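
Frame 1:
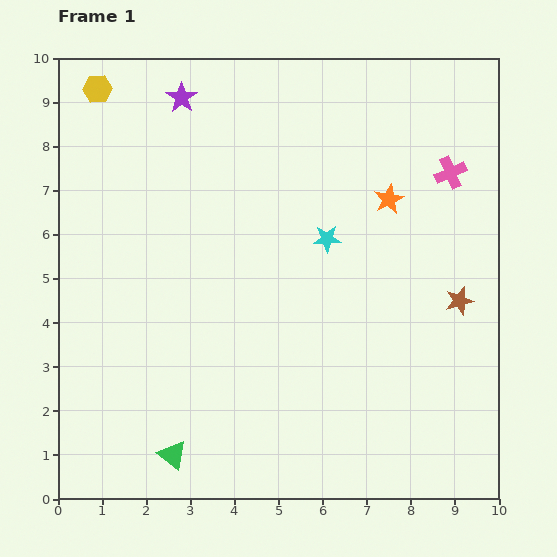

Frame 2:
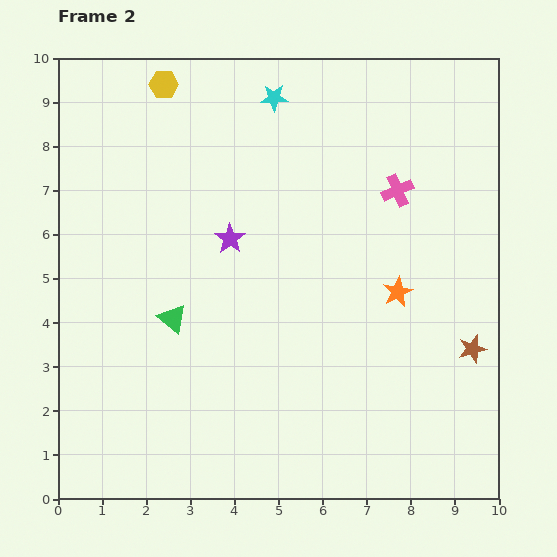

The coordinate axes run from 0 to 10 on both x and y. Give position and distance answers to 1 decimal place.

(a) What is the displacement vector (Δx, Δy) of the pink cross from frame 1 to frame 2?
(-1.2, -0.4)

The pink cross was at (8.9, 7.4) in frame 1 and (7.7, 7.0) in frame 2.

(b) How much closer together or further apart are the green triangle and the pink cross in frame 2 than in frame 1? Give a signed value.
-3.1

Distance in frame 1: 9.0. Distance in frame 2: 5.9.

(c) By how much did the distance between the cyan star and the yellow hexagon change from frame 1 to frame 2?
-3.7

Distance in frame 1: 6.2. Distance in frame 2: 2.5.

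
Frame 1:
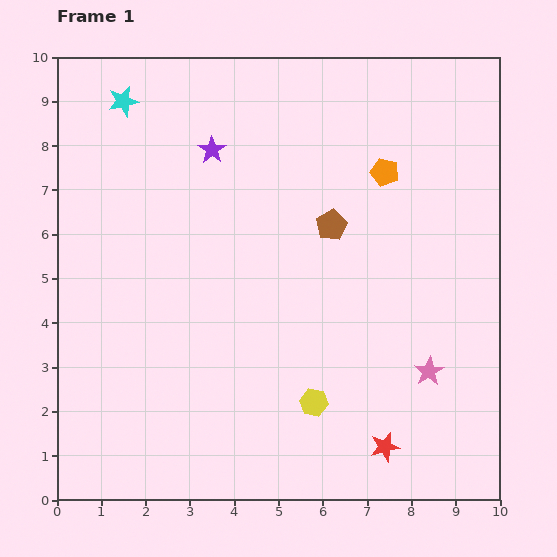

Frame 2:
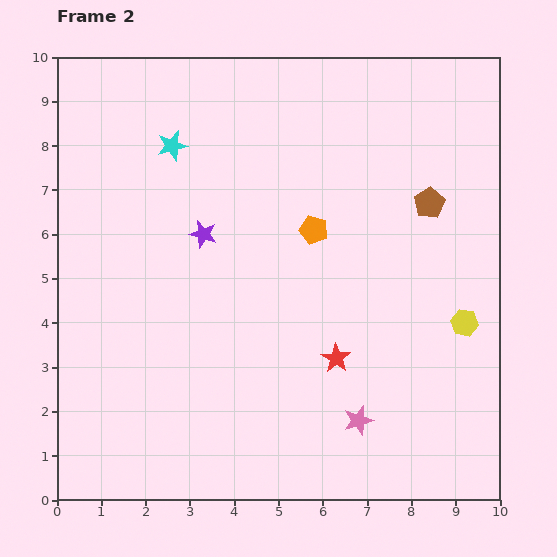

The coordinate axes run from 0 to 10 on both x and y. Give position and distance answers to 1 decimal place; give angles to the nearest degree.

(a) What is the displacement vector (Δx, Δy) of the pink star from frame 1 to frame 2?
(-1.6, -1.1)

The pink star was at (8.4, 2.9) in frame 1 and (6.8, 1.8) in frame 2.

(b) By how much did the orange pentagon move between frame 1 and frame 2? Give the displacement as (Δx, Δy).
(-1.6, -1.3)

The orange pentagon was at (7.4, 7.4) in frame 1 and (5.8, 6.1) in frame 2.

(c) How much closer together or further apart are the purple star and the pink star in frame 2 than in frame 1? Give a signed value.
-1.5

Distance in frame 1: 7.0. Distance in frame 2: 5.5.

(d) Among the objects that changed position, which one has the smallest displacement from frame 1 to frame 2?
the cyan star

(moved 1.5)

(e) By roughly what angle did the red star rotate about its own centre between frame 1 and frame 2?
25° counter-clockwise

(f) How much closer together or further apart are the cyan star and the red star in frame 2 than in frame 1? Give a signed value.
-3.7

Distance in frame 1: 9.8. Distance in frame 2: 6.1.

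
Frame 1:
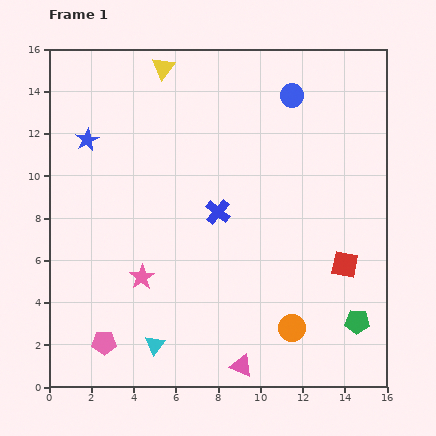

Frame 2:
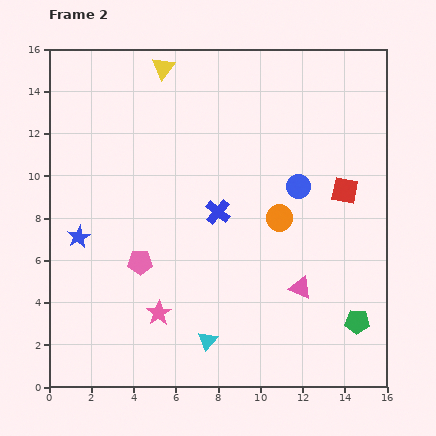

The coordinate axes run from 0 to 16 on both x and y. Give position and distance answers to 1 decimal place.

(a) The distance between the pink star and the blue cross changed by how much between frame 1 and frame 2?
+0.8

Distance in frame 1: 4.8. Distance in frame 2: 5.6.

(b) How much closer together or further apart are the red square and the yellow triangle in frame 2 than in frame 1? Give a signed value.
-2.3

Distance in frame 1: 12.7. Distance in frame 2: 10.4.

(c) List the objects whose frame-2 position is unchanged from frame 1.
the blue cross, the yellow triangle, the green pentagon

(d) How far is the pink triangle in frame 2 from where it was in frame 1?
4.6

The pink triangle moved from (9.1, 1.0) to (11.9, 4.7), a distance of √(2.8² + 3.7²) ≈ 4.6.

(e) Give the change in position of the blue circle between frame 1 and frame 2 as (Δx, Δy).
(0.3, -4.3)

The blue circle was at (11.5, 13.8) in frame 1 and (11.8, 9.5) in frame 2.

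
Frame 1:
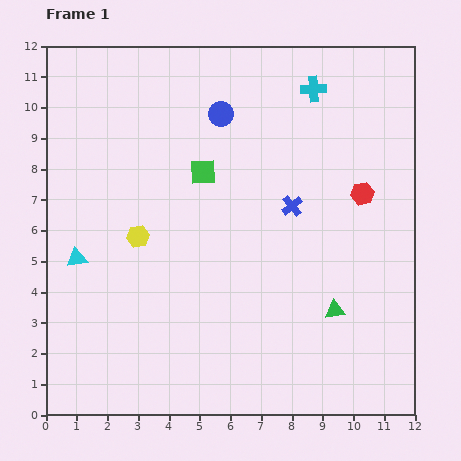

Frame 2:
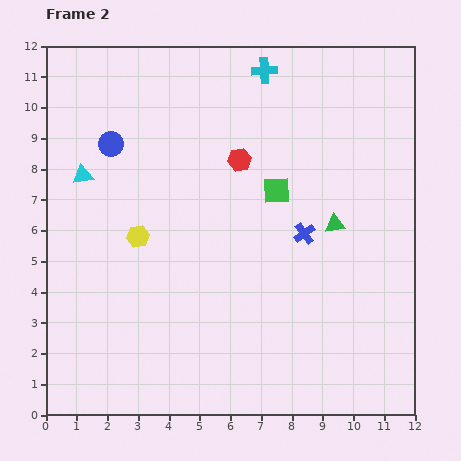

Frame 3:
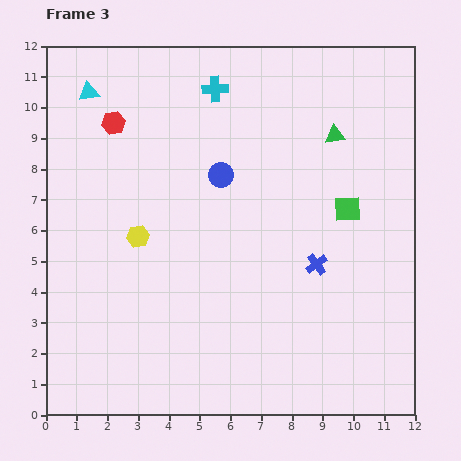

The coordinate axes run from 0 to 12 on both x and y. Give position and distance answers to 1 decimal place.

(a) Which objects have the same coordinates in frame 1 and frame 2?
the yellow hexagon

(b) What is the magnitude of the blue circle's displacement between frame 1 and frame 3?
2.0

The blue circle moved from (5.7, 9.8) to (5.7, 7.8), a distance of √(0.0² + 2.0²) ≈ 2.0.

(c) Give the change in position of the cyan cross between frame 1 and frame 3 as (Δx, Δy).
(-3.2, 0.0)

The cyan cross was at (8.7, 10.6) in frame 1 and (5.5, 10.6) in frame 3.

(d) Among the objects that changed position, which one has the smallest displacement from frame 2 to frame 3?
the blue cross

(moved 1.1)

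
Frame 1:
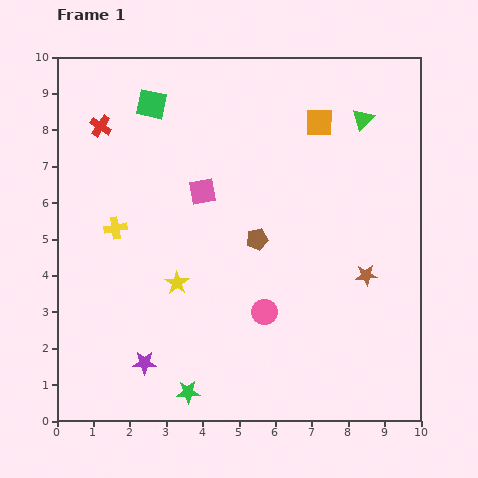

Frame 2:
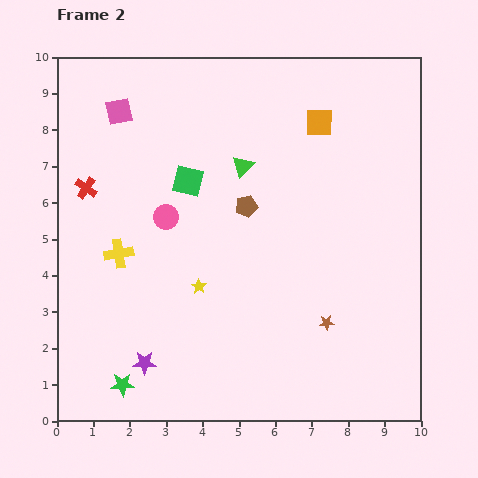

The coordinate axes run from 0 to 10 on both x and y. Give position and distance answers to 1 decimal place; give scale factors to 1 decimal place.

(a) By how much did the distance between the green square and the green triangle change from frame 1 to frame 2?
-4.2

Distance in frame 1: 5.8. Distance in frame 2: 1.6.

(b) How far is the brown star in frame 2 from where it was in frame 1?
1.7

The brown star moved from (8.5, 4.0) to (7.4, 2.7), a distance of √(1.1² + 1.3²) ≈ 1.7.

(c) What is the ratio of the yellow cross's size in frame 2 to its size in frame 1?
1.3×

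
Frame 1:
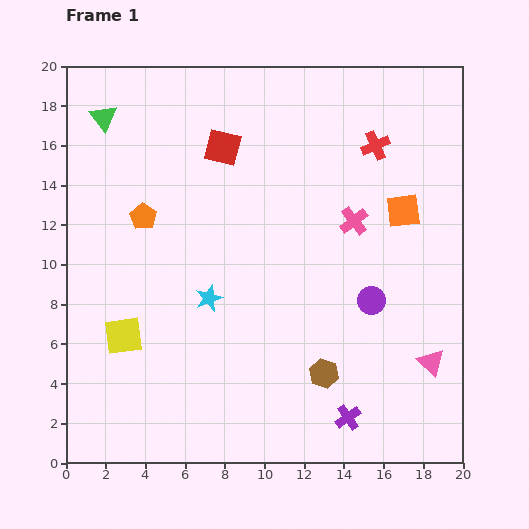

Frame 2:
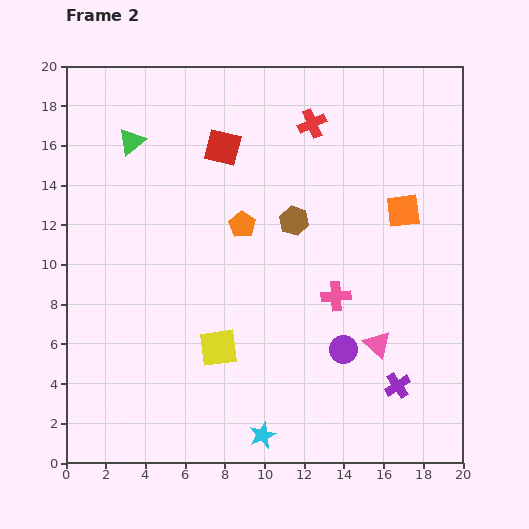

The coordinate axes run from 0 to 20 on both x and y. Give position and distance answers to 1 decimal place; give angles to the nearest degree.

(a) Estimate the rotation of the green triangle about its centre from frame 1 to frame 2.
29° clockwise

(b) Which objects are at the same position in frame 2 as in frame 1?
the red square, the orange square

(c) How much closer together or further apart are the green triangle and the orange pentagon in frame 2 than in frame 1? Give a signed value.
+1.6

Distance in frame 1: 5.4. Distance in frame 2: 7.0.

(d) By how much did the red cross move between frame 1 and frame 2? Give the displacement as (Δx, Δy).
(-3.2, 1.1)

The red cross was at (15.6, 16.0) in frame 1 and (12.4, 17.1) in frame 2.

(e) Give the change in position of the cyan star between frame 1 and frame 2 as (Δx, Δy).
(2.7, -6.9)

The cyan star was at (7.2, 8.3) in frame 1 and (9.9, 1.4) in frame 2.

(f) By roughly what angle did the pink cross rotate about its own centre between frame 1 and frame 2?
34° clockwise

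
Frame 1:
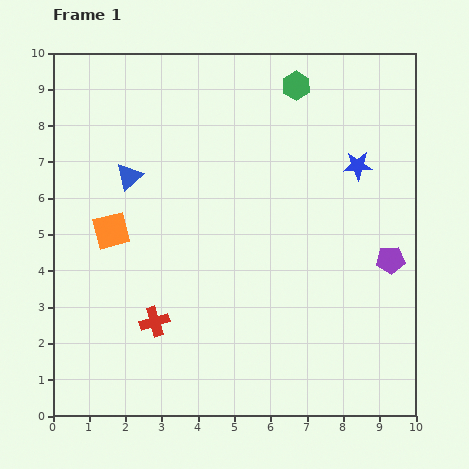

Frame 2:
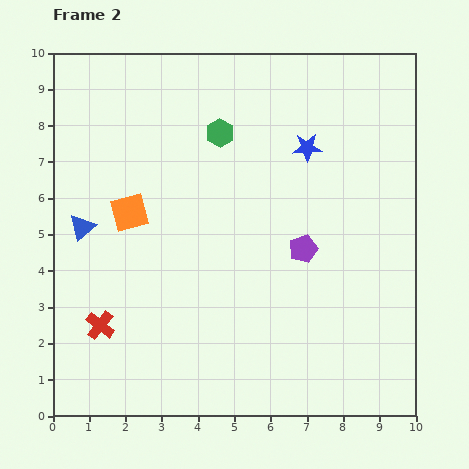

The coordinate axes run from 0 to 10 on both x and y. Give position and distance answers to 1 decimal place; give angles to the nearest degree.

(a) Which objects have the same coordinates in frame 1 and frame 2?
none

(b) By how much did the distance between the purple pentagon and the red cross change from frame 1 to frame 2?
-0.7

Distance in frame 1: 6.7. Distance in frame 2: 6.0.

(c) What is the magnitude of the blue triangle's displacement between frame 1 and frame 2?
1.9

The blue triangle moved from (2.1, 6.6) to (0.8, 5.2), a distance of √(1.3² + 1.4²) ≈ 1.9.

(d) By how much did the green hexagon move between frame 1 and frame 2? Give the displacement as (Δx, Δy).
(-2.1, -1.3)

The green hexagon was at (6.7, 9.1) in frame 1 and (4.6, 7.8) in frame 2.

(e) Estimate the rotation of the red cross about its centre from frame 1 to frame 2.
37° counter-clockwise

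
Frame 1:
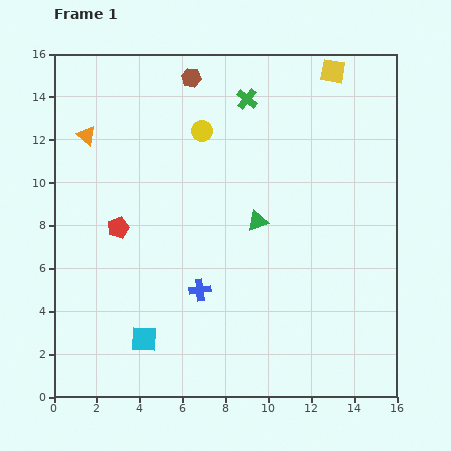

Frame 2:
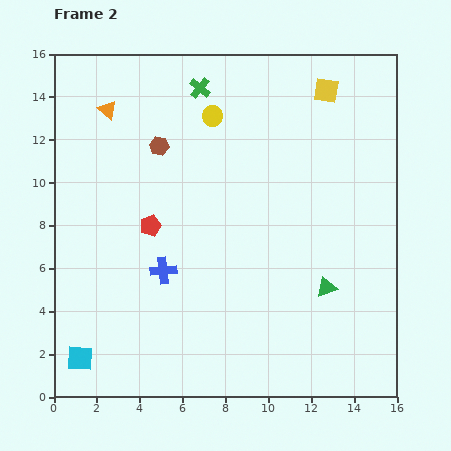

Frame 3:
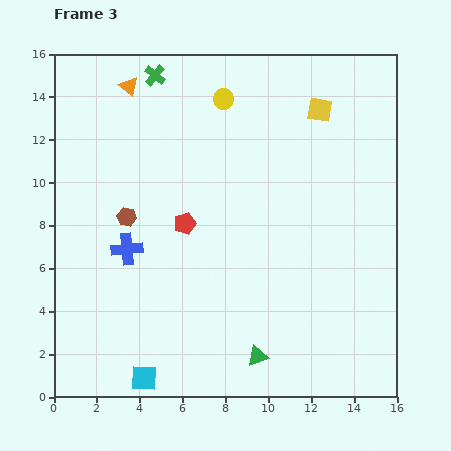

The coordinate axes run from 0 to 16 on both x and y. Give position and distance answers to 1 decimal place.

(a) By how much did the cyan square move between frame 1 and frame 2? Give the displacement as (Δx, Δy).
(-3.0, -0.9)

The cyan square was at (4.2, 2.7) in frame 1 and (1.2, 1.8) in frame 2.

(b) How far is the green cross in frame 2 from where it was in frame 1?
2.3

The green cross moved from (9.0, 13.9) to (6.8, 14.4), a distance of √(2.2² + 0.5²) ≈ 2.3.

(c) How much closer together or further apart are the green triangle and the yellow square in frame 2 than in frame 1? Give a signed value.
+1.4

Distance in frame 1: 7.8. Distance in frame 2: 9.2.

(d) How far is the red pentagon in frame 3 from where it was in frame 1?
3.1

The red pentagon moved from (3.0, 7.9) to (6.1, 8.1), a distance of √(3.1² + 0.2²) ≈ 3.1.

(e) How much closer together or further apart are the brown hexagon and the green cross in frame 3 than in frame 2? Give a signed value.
+3.4

Distance in frame 2: 3.3. Distance in frame 3: 6.7.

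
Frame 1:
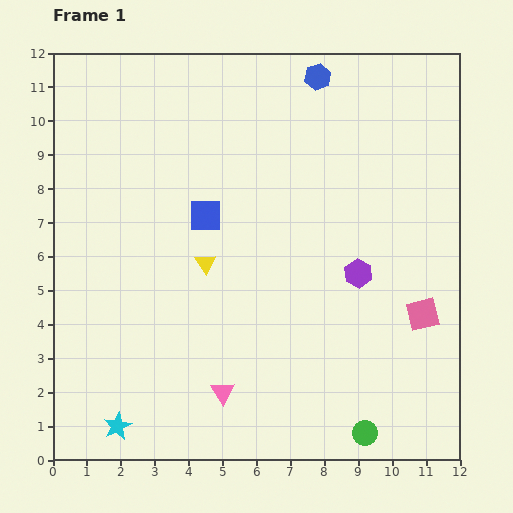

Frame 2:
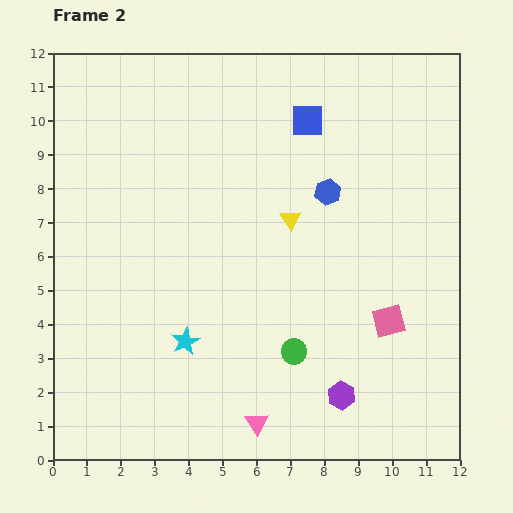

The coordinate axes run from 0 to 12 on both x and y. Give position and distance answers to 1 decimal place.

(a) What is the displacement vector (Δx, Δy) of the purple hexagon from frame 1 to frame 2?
(-0.5, -3.6)

The purple hexagon was at (9.0, 5.5) in frame 1 and (8.5, 1.9) in frame 2.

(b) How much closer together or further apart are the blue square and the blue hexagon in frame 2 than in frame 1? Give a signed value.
-3.1

Distance in frame 1: 5.3. Distance in frame 2: 2.2.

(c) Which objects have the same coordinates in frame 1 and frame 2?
none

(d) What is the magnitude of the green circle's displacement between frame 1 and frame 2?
3.2

The green circle moved from (9.2, 0.8) to (7.1, 3.2), a distance of √(2.1² + 2.4²) ≈ 3.2.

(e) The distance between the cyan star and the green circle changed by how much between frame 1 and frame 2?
-4.1

Distance in frame 1: 7.3. Distance in frame 2: 3.2.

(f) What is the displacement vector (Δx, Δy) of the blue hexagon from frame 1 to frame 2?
(0.3, -3.4)

The blue hexagon was at (7.8, 11.3) in frame 1 and (8.1, 7.9) in frame 2.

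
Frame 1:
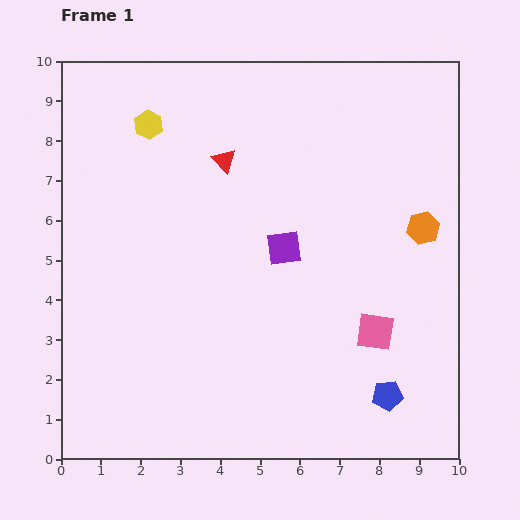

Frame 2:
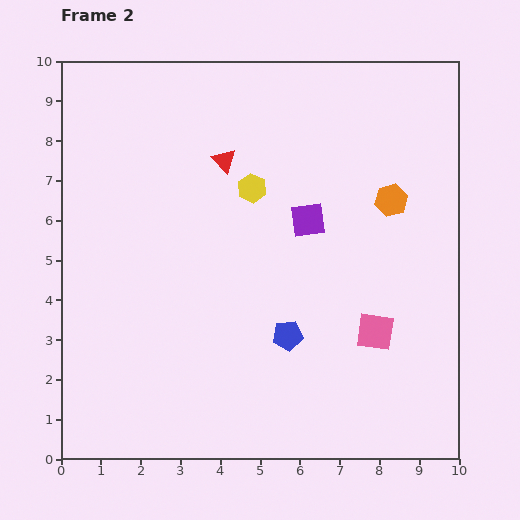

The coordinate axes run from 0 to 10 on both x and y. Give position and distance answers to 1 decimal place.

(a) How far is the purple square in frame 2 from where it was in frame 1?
0.9

The purple square moved from (5.6, 5.3) to (6.2, 6.0), a distance of √(0.6² + 0.7²) ≈ 0.9.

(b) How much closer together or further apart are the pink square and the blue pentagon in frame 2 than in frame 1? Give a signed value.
+0.6

Distance in frame 1: 1.6. Distance in frame 2: 2.2.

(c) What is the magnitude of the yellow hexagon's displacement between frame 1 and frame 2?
3.1

The yellow hexagon moved from (2.2, 8.4) to (4.8, 6.8), a distance of √(2.6² + 1.6²) ≈ 3.1.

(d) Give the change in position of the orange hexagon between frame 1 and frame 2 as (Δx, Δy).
(-0.8, 0.7)

The orange hexagon was at (9.1, 5.8) in frame 1 and (8.3, 6.5) in frame 2.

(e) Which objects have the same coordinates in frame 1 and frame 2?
the red triangle, the pink square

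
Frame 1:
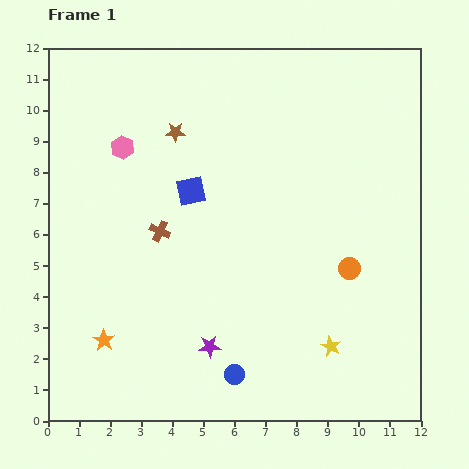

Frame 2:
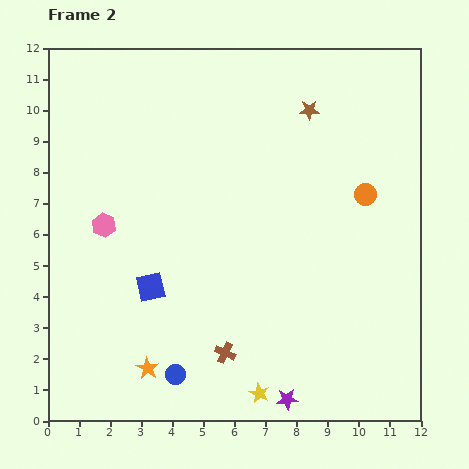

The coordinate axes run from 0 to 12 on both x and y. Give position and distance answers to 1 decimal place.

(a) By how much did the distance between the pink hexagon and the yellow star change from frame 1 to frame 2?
-1.9

Distance in frame 1: 9.3. Distance in frame 2: 7.4.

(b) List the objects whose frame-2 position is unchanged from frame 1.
none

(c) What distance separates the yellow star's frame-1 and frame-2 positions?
2.7

The yellow star moved from (9.1, 2.4) to (6.8, 0.9), a distance of √(2.3² + 1.5²) ≈ 2.7.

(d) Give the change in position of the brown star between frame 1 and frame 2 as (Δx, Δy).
(4.3, 0.7)

The brown star was at (4.1, 9.3) in frame 1 and (8.4, 10.0) in frame 2.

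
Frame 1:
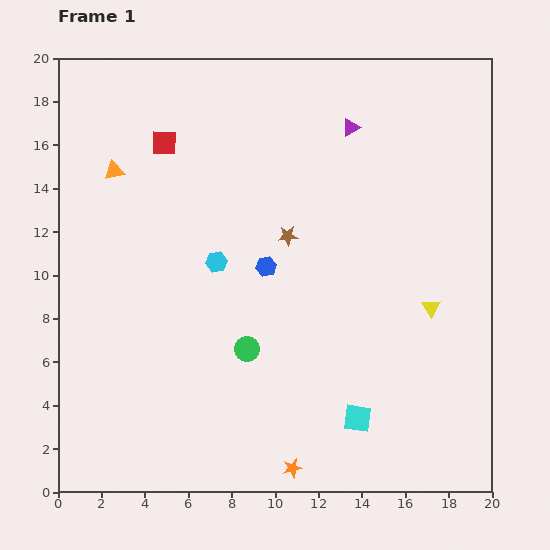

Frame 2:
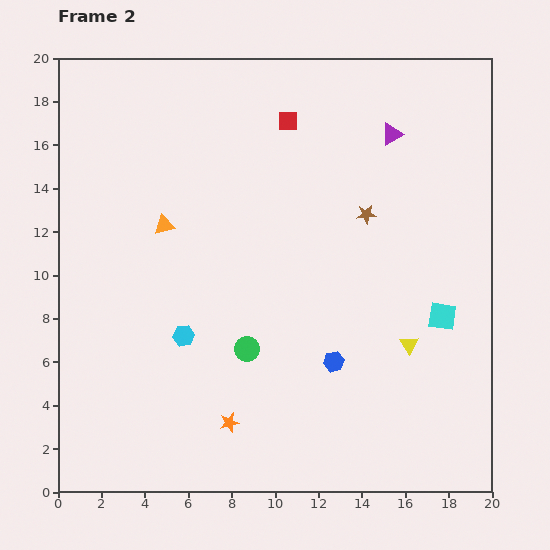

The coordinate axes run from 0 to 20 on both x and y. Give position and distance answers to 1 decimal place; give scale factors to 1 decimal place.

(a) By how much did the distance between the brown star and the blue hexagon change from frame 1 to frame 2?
+5.3

Distance in frame 1: 1.7. Distance in frame 2: 7.0.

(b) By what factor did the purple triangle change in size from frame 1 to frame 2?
1.3×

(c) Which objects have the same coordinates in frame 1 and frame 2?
the green circle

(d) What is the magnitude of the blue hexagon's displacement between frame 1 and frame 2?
5.4

The blue hexagon moved from (9.6, 10.4) to (12.7, 6.0), a distance of √(3.1² + 4.4²) ≈ 5.4.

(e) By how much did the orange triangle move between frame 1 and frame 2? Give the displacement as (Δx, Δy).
(2.3, -2.5)

The orange triangle was at (2.6, 14.8) in frame 1 and (4.9, 12.3) in frame 2.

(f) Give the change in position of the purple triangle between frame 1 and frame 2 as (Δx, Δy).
(1.9, -0.3)

The purple triangle was at (13.5, 16.8) in frame 1 and (15.4, 16.5) in frame 2.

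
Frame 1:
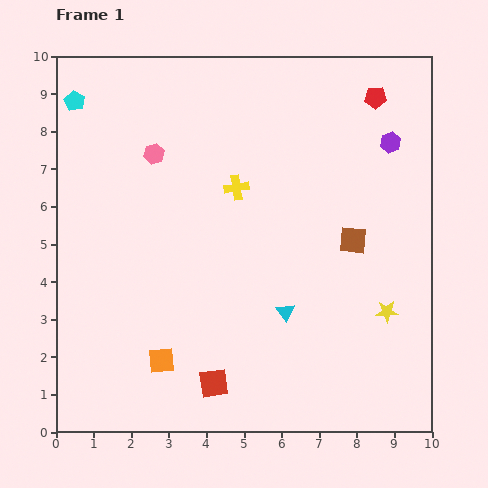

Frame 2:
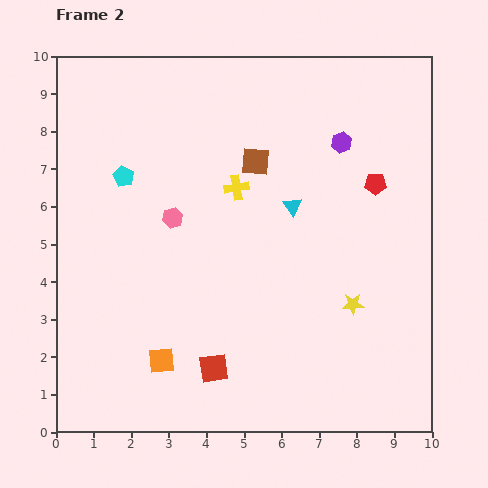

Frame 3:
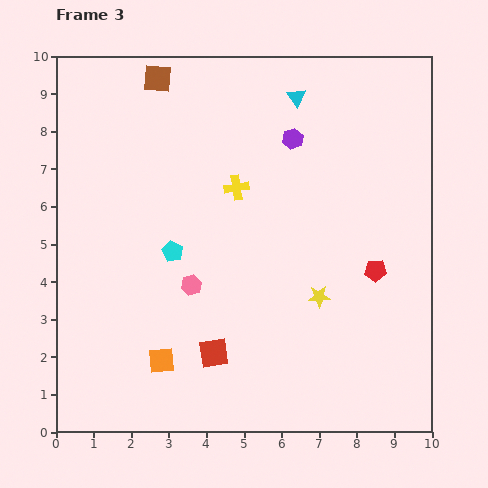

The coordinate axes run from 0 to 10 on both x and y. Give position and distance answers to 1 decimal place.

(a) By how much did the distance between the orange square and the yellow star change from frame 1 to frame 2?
-0.8

Distance in frame 1: 6.1. Distance in frame 2: 5.3.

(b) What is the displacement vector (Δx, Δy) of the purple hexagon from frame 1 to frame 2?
(-1.3, 0.0)

The purple hexagon was at (8.9, 7.7) in frame 1 and (7.6, 7.7) in frame 2.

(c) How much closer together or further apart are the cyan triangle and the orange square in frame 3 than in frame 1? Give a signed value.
+4.4

Distance in frame 1: 3.5. Distance in frame 3: 7.9.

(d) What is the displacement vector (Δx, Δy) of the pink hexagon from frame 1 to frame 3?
(1.0, -3.5)

The pink hexagon was at (2.6, 7.4) in frame 1 and (3.6, 3.9) in frame 3.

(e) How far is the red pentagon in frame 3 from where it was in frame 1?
4.6

The red pentagon moved from (8.5, 8.9) to (8.5, 4.3), a distance of √(0.0² + 4.6²) ≈ 4.6.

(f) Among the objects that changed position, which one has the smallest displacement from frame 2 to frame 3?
the red square

(moved 0.4)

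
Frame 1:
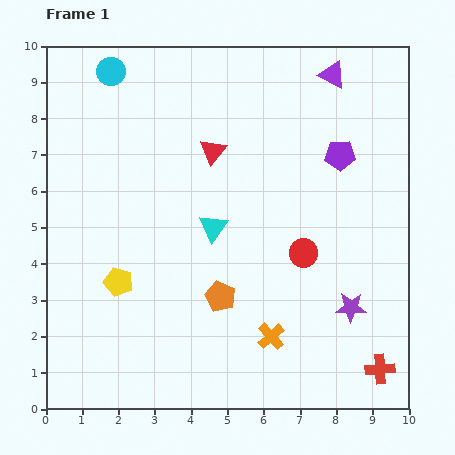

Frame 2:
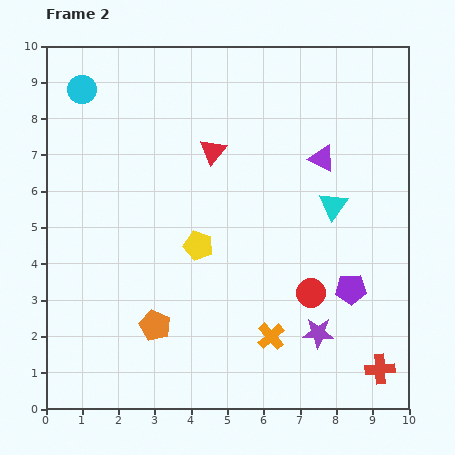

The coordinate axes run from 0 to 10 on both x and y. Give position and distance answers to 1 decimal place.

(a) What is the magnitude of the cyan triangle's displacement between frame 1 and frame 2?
3.4

The cyan triangle moved from (4.6, 5.0) to (7.9, 5.6), a distance of √(3.3² + 0.6²) ≈ 3.4.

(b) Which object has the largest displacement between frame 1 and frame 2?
the purple pentagon

(moved 3.7; next 3.4)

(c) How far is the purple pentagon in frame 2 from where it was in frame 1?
3.7

The purple pentagon moved from (8.1, 7.0) to (8.4, 3.3), a distance of √(0.3² + 3.7²) ≈ 3.7.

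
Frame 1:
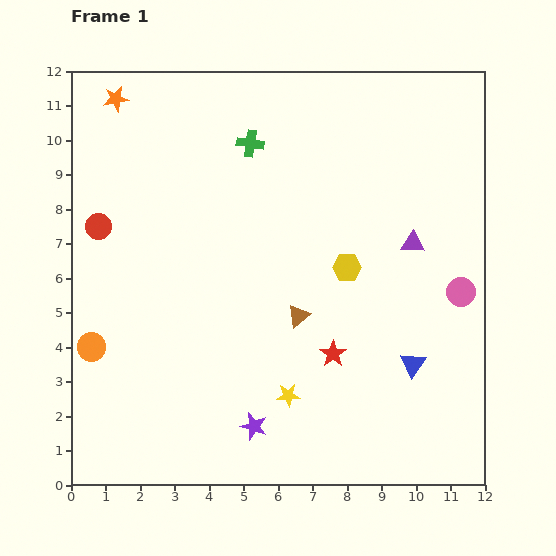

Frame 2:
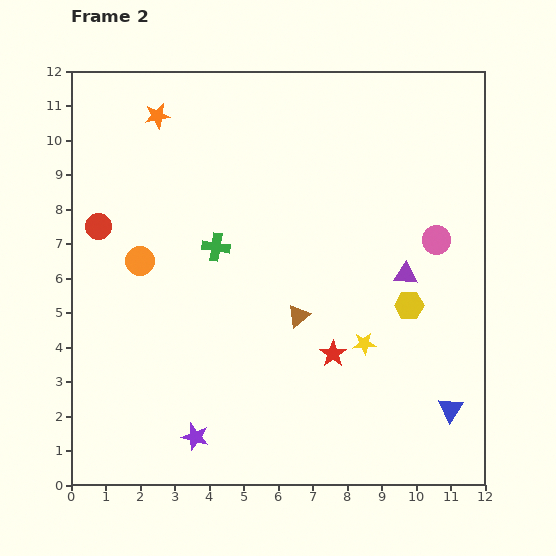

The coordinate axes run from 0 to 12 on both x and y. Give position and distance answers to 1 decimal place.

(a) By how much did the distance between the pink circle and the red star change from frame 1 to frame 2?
+0.4

Distance in frame 1: 4.1. Distance in frame 2: 4.5.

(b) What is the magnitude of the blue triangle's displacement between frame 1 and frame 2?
1.7

The blue triangle moved from (9.9, 3.5) to (11.0, 2.2), a distance of √(1.1² + 1.3²) ≈ 1.7.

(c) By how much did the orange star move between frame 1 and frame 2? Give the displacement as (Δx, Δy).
(1.2, -0.5)

The orange star was at (1.3, 11.2) in frame 1 and (2.5, 10.7) in frame 2.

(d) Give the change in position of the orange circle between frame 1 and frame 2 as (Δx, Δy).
(1.4, 2.5)

The orange circle was at (0.6, 4.0) in frame 1 and (2.0, 6.5) in frame 2.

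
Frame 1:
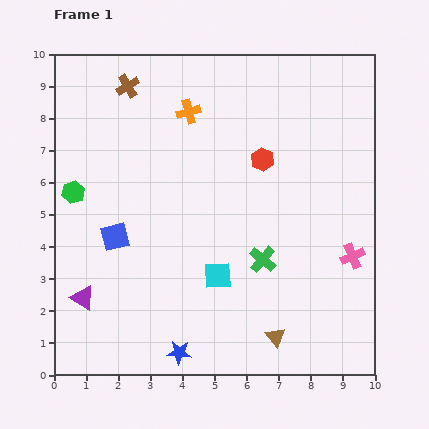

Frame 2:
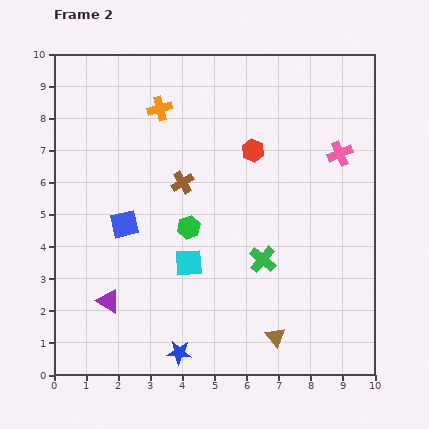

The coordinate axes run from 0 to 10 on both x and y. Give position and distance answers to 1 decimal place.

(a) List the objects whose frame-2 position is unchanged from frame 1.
the brown triangle, the blue star, the green cross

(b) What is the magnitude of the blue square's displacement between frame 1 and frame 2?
0.5

The blue square moved from (1.9, 4.3) to (2.2, 4.7), a distance of √(0.3² + 0.4²) ≈ 0.5.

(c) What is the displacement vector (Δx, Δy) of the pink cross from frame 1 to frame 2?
(-0.4, 3.2)

The pink cross was at (9.3, 3.7) in frame 1 and (8.9, 6.9) in frame 2.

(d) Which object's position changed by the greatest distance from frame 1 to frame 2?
the green hexagon

(moved 3.8; next 3.4)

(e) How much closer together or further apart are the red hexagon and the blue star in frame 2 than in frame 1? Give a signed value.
+0.2

Distance in frame 1: 6.5. Distance in frame 2: 6.7.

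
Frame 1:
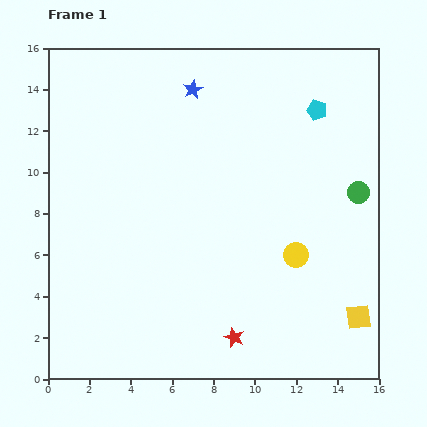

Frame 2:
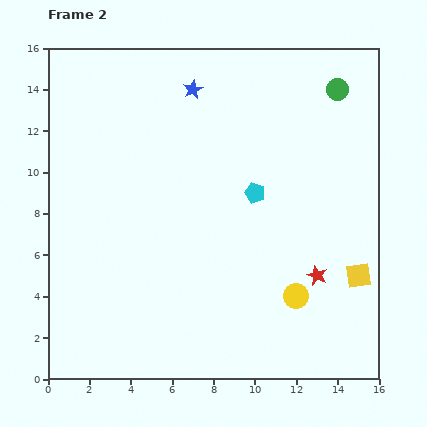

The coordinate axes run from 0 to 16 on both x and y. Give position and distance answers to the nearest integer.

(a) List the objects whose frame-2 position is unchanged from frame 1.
the blue star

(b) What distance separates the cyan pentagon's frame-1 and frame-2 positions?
5

The cyan pentagon moved from (13, 13) to (10, 9), a distance of √(3² + 4²) ≈ 5.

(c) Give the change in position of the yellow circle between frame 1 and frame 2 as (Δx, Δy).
(0, -2)

The yellow circle was at (12, 6) in frame 1 and (12, 4) in frame 2.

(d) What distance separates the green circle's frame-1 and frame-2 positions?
5

The green circle moved from (15, 9) to (14, 14), a distance of √(1² + 5²) ≈ 5.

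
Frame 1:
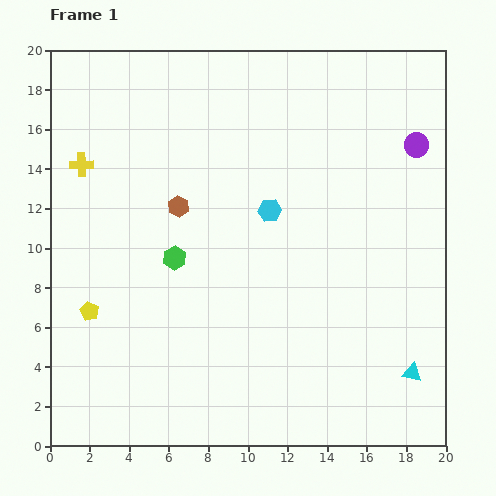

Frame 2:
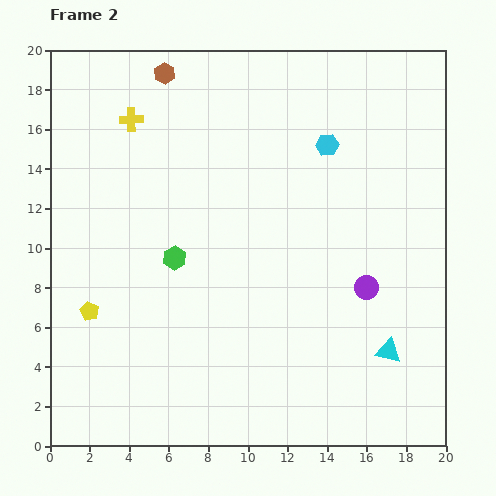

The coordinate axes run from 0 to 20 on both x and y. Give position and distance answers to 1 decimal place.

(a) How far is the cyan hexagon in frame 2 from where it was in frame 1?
4.4

The cyan hexagon moved from (11.1, 11.9) to (14.0, 15.2), a distance of √(2.9² + 3.3²) ≈ 4.4.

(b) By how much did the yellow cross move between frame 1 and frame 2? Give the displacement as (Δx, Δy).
(2.5, 2.3)

The yellow cross was at (1.6, 14.2) in frame 1 and (4.1, 16.5) in frame 2.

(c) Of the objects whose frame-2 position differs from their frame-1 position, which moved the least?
the cyan triangle

(moved 1.6)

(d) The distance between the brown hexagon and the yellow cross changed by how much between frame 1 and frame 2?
-2.4

Distance in frame 1: 5.3. Distance in frame 2: 2.9.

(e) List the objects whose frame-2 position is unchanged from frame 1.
the green hexagon, the yellow pentagon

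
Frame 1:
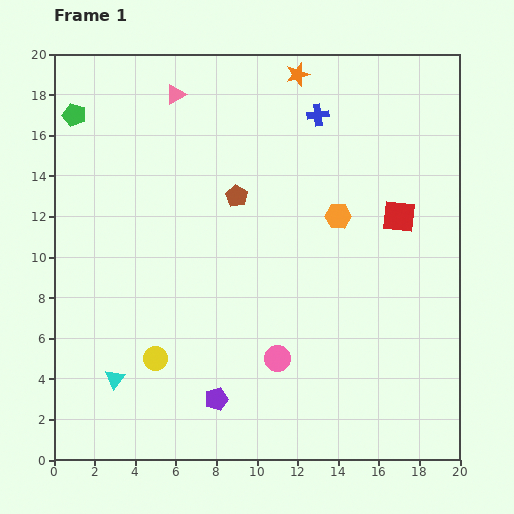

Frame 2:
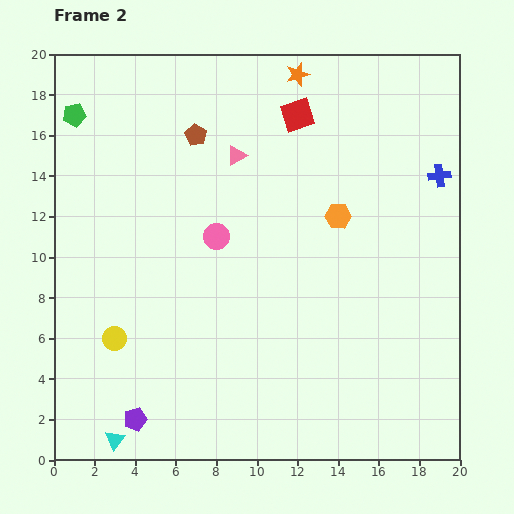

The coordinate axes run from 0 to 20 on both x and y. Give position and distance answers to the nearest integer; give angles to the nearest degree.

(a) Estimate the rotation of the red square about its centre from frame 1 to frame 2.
24° counter-clockwise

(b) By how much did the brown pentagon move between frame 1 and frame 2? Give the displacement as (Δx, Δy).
(-2, 3)

The brown pentagon was at (9, 13) in frame 1 and (7, 16) in frame 2.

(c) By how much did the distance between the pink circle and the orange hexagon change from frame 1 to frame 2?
-2

Distance in frame 1: 8. Distance in frame 2: 6.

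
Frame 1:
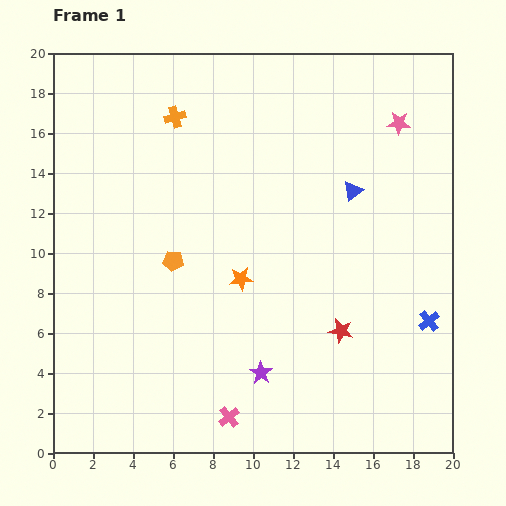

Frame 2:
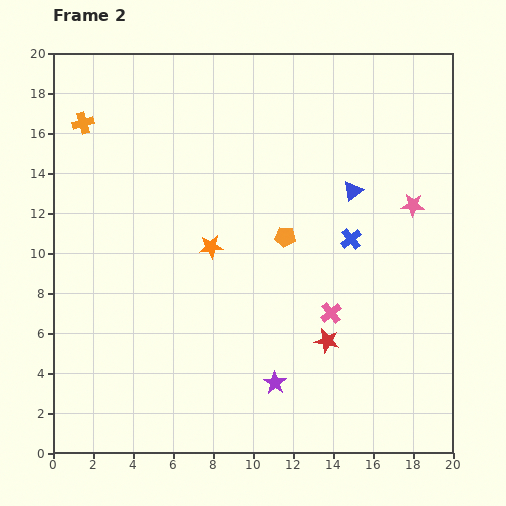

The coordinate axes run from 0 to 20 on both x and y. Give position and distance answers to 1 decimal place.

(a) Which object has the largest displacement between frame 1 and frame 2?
the pink cross

(moved 7.3; next 5.7)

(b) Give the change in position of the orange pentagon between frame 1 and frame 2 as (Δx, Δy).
(5.6, 1.2)

The orange pentagon was at (6.0, 9.6) in frame 1 and (11.6, 10.8) in frame 2.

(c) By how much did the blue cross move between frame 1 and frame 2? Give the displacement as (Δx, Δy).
(-3.9, 4.1)

The blue cross was at (18.8, 6.6) in frame 1 and (14.9, 10.7) in frame 2.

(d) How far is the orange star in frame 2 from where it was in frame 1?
2.2

The orange star moved from (9.4, 8.7) to (7.9, 10.3), a distance of √(1.5² + 1.6²) ≈ 2.2.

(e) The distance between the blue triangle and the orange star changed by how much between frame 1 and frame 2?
+0.5

Distance in frame 1: 7.1. Distance in frame 2: 7.6.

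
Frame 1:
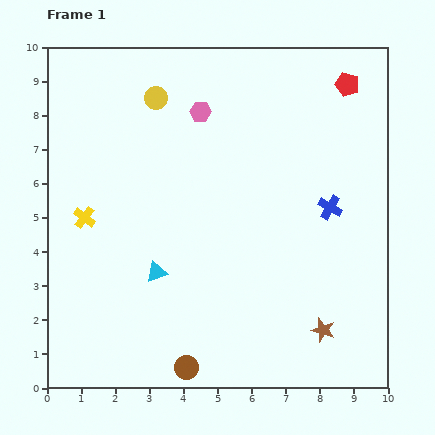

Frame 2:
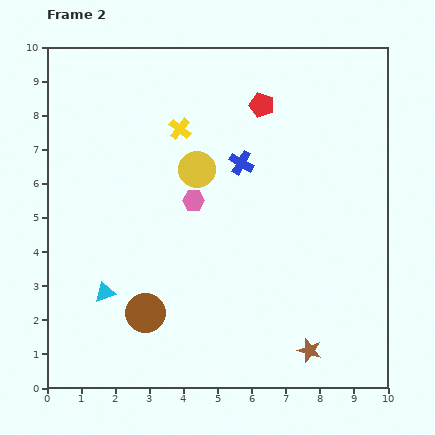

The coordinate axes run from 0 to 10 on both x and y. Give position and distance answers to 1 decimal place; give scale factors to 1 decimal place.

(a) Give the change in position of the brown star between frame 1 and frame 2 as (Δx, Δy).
(-0.4, -0.6)

The brown star was at (8.1, 1.7) in frame 1 and (7.7, 1.1) in frame 2.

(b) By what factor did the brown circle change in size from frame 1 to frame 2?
1.7×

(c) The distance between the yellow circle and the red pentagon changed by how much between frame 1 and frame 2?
-2.9

Distance in frame 1: 5.6. Distance in frame 2: 2.7.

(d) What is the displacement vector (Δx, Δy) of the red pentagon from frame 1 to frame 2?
(-2.5, -0.6)

The red pentagon was at (8.8, 8.9) in frame 1 and (6.3, 8.3) in frame 2.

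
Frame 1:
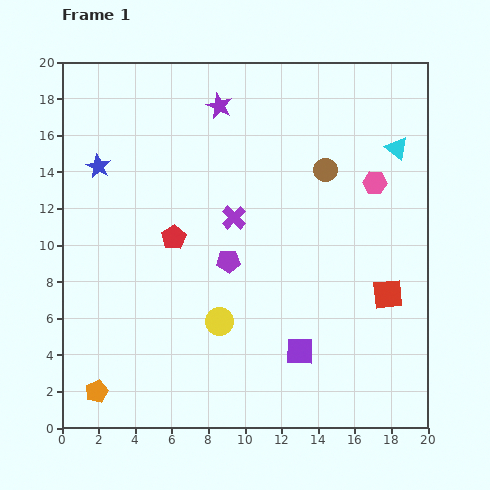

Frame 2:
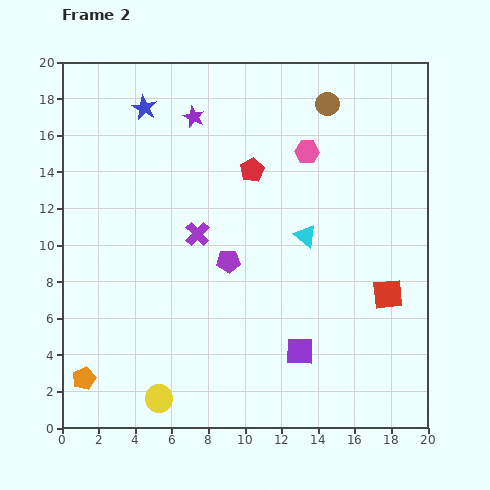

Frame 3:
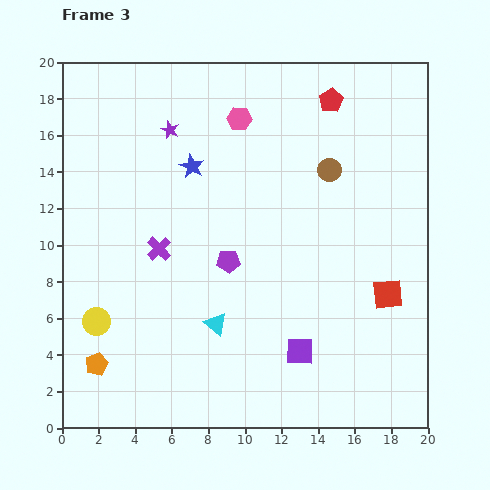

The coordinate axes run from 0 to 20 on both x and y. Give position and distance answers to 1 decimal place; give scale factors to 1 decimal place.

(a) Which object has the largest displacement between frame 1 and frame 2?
the cyan triangle

(moved 6.9; next 5.7)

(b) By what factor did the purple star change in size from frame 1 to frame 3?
0.7×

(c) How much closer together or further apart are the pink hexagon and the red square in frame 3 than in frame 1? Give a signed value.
+6.5

Distance in frame 1: 6.1. Distance in frame 3: 12.6.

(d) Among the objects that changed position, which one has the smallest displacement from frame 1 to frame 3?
the brown circle

(moved 0.2)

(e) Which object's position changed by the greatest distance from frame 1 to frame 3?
the cyan triangle

(moved 13.8; next 11.4)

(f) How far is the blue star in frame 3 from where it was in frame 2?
4.1

The blue star moved from (4.5, 17.5) to (7.1, 14.3), a distance of √(2.6² + 3.2²) ≈ 4.1.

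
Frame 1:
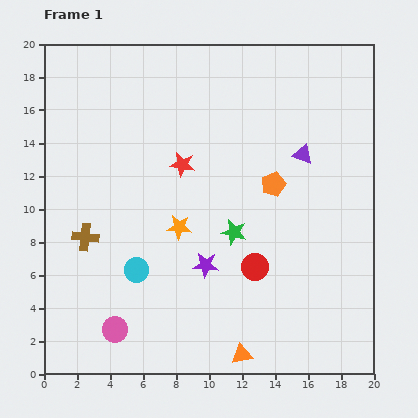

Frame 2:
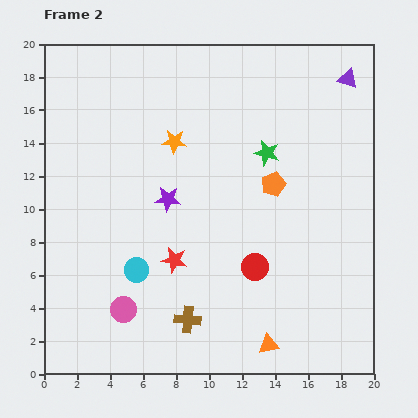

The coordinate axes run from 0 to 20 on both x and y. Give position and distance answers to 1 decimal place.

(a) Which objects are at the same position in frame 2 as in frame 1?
the cyan circle, the red circle, the orange pentagon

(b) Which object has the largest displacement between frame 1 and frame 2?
the brown cross

(moved 8.0; next 5.8)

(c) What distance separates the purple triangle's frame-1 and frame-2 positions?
5.3

The purple triangle moved from (15.7, 13.3) to (18.4, 17.9), a distance of √(2.7² + 4.6²) ≈ 5.3.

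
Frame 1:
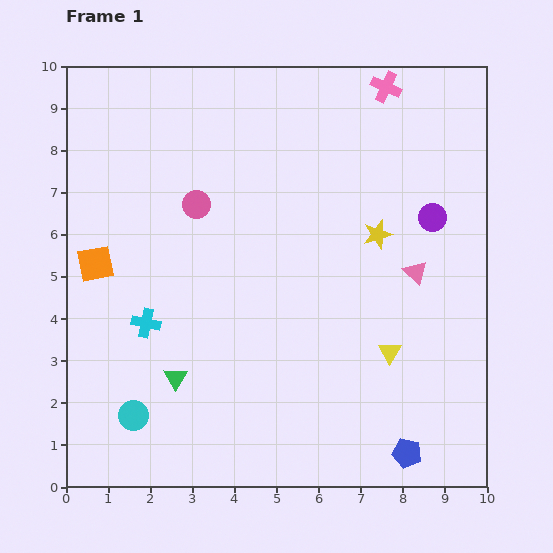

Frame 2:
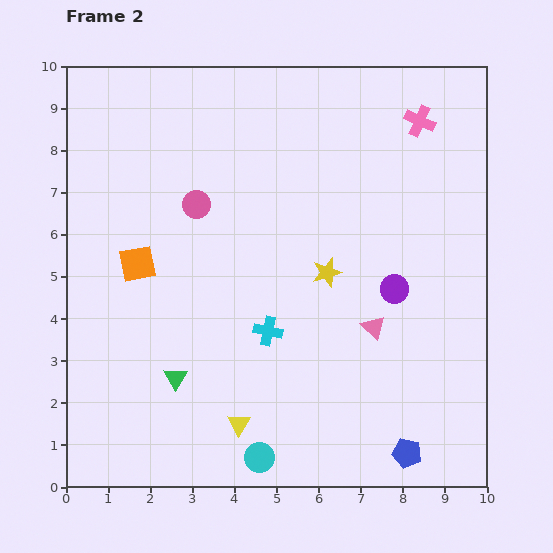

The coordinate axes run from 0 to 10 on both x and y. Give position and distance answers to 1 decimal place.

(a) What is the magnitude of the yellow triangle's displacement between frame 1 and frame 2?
4.0

The yellow triangle moved from (7.7, 3.2) to (4.1, 1.5), a distance of √(3.6² + 1.7²) ≈ 4.0.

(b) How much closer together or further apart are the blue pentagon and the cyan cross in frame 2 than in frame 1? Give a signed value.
-2.5

Distance in frame 1: 6.9. Distance in frame 2: 4.4.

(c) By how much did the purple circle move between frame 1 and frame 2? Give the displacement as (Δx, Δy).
(-0.9, -1.7)

The purple circle was at (8.7, 6.4) in frame 1 and (7.8, 4.7) in frame 2.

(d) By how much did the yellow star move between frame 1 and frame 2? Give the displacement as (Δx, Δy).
(-1.2, -0.9)

The yellow star was at (7.4, 6.0) in frame 1 and (6.2, 5.1) in frame 2.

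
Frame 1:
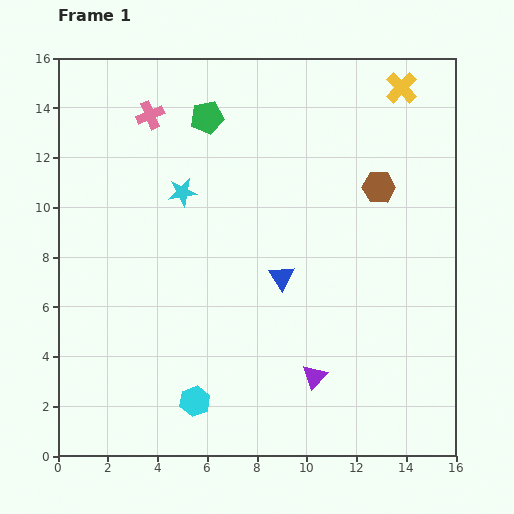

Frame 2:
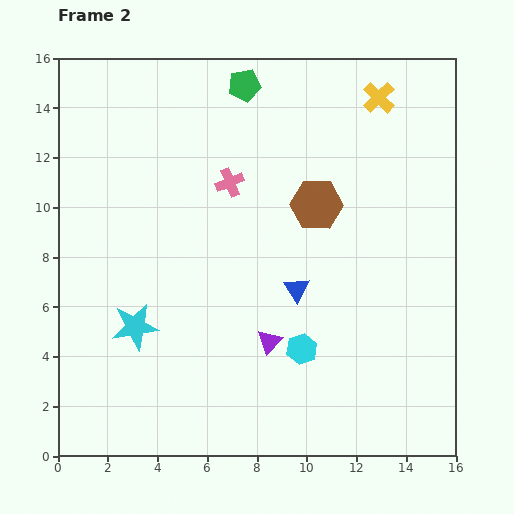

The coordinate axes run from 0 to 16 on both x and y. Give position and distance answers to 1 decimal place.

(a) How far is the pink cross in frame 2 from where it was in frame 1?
4.2

The pink cross moved from (3.7, 13.7) to (6.9, 11.0), a distance of √(3.2² + 2.7²) ≈ 4.2.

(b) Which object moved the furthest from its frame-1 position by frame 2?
the cyan star

(moved 5.7; next 4.8)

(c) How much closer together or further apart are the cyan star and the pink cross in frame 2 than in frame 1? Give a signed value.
+3.5

Distance in frame 1: 3.4. Distance in frame 2: 6.9.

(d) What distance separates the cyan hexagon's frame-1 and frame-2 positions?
4.8

The cyan hexagon moved from (5.5, 2.2) to (9.8, 4.3), a distance of √(4.3² + 2.1²) ≈ 4.8.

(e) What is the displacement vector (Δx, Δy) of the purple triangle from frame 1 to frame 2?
(-1.8, 1.4)

The purple triangle was at (10.3, 3.2) in frame 1 and (8.5, 4.6) in frame 2.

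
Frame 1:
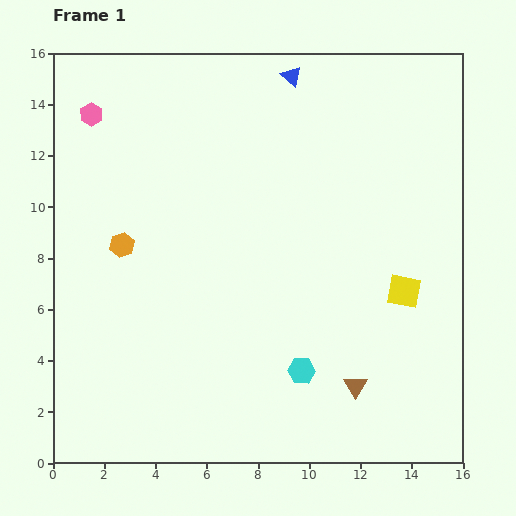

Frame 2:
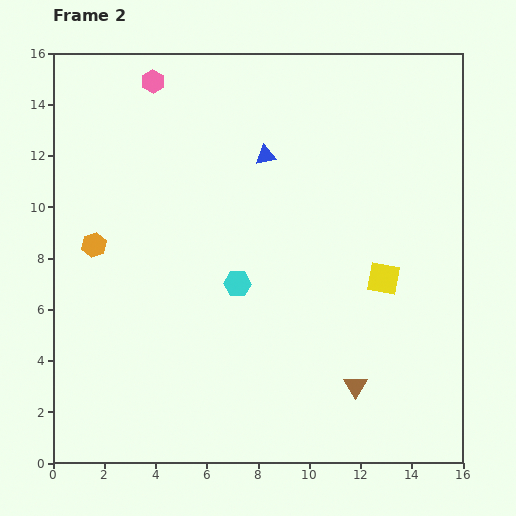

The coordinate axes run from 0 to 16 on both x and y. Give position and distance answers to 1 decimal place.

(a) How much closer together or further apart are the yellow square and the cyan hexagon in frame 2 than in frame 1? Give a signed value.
+0.6

Distance in frame 1: 5.1. Distance in frame 2: 5.7.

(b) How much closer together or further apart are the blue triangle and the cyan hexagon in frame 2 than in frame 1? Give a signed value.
-6.4

Distance in frame 1: 11.5. Distance in frame 2: 5.1.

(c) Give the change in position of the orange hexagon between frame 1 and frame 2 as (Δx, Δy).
(-1.1, 0.0)

The orange hexagon was at (2.7, 8.5) in frame 1 and (1.6, 8.5) in frame 2.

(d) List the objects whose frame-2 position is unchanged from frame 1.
the brown triangle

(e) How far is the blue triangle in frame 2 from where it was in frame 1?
3.3

The blue triangle moved from (9.3, 15.1) to (8.3, 12.0), a distance of √(1.0² + 3.1²) ≈ 3.3.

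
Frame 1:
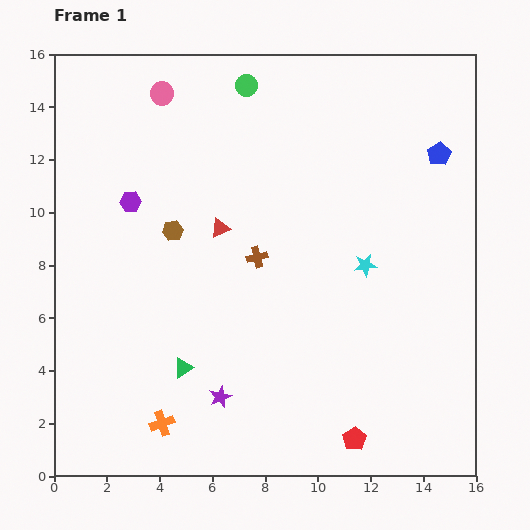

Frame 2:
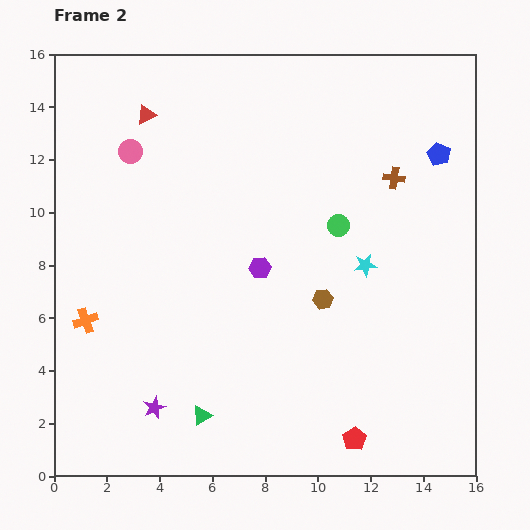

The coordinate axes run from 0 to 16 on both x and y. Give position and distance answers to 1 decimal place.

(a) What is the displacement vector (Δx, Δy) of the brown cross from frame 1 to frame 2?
(5.2, 3.0)

The brown cross was at (7.7, 8.3) in frame 1 and (12.9, 11.3) in frame 2.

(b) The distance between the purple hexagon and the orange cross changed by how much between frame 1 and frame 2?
-1.6

Distance in frame 1: 8.5. Distance in frame 2: 6.9.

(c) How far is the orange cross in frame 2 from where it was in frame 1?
4.9

The orange cross moved from (4.1, 2.0) to (1.2, 5.9), a distance of √(2.9² + 3.9²) ≈ 4.9.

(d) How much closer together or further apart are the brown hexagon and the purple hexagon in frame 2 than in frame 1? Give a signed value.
+0.8

Distance in frame 1: 1.9. Distance in frame 2: 2.7.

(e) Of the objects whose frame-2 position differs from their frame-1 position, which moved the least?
the green triangle

(moved 1.9)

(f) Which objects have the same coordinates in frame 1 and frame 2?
the red pentagon, the blue pentagon, the cyan star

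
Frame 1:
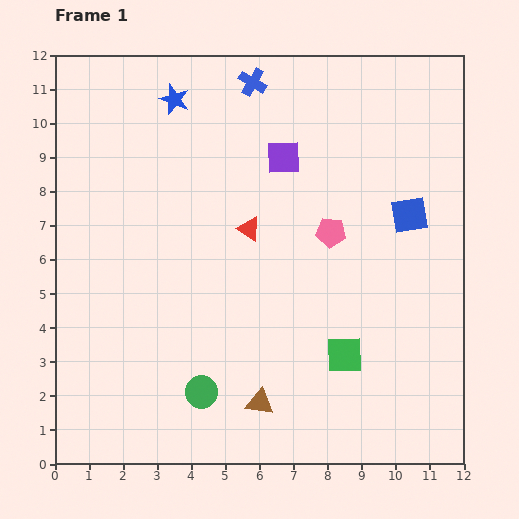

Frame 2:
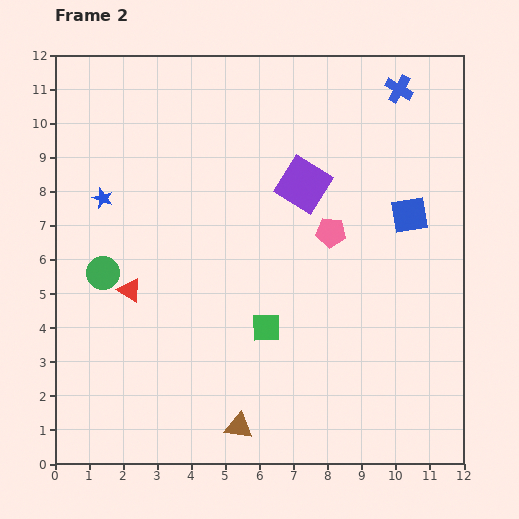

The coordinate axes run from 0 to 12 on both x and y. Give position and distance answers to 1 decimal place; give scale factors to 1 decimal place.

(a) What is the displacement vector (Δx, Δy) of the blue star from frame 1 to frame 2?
(-2.1, -2.9)

The blue star was at (3.5, 10.7) in frame 1 and (1.4, 7.8) in frame 2.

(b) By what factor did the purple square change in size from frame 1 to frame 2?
1.5×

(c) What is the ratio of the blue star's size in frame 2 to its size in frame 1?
0.7×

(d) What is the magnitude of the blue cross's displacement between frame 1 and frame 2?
4.3

The blue cross moved from (5.8, 11.2) to (10.1, 11.0), a distance of √(4.3² + 0.2²) ≈ 4.3.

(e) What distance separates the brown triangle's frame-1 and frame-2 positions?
0.9

The brown triangle moved from (6.0, 1.8) to (5.4, 1.1), a distance of √(0.6² + 0.7²) ≈ 0.9.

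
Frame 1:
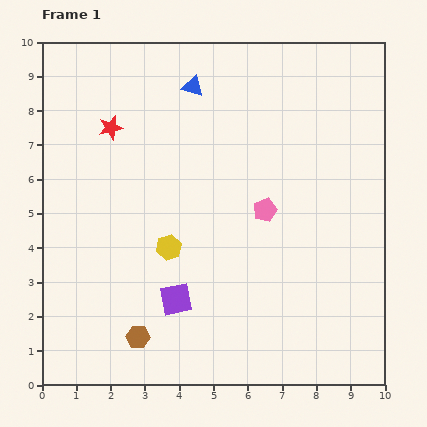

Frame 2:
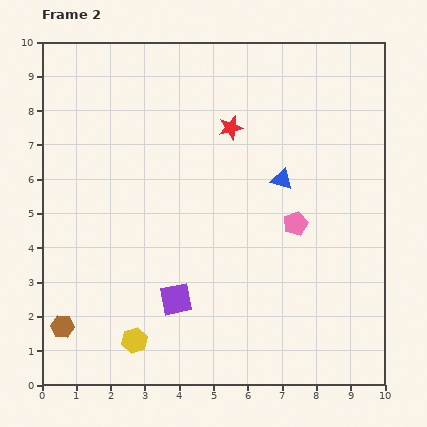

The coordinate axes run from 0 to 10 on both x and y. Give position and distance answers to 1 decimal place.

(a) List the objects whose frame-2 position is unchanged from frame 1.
the purple square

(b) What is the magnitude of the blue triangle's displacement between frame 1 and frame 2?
3.7

The blue triangle moved from (4.4, 8.7) to (7.0, 6.0), a distance of √(2.6² + 2.7²) ≈ 3.7.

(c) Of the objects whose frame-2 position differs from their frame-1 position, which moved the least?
the pink pentagon

(moved 1.0)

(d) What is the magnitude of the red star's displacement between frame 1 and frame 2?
3.5

The red star moved from (2.0, 7.5) to (5.5, 7.5), a distance of √(3.5² + 0.0²) ≈ 3.5.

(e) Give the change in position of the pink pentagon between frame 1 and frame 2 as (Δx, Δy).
(0.9, -0.4)

The pink pentagon was at (6.5, 5.1) in frame 1 and (7.4, 4.7) in frame 2.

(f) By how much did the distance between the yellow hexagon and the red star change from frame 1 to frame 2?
+2.9

Distance in frame 1: 3.9. Distance in frame 2: 6.8.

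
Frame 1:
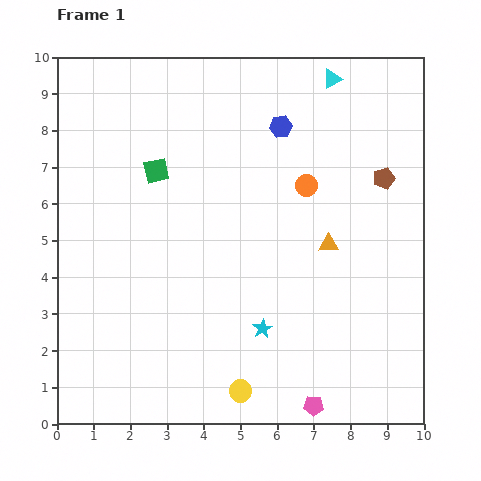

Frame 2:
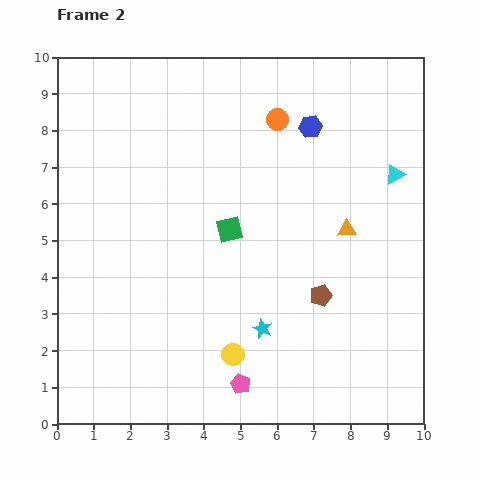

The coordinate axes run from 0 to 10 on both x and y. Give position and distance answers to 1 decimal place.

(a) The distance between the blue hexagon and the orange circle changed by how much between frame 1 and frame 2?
-0.8

Distance in frame 1: 1.7. Distance in frame 2: 0.9.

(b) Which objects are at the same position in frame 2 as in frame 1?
the cyan star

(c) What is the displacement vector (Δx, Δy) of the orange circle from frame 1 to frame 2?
(-0.8, 1.8)

The orange circle was at (6.8, 6.5) in frame 1 and (6.0, 8.3) in frame 2.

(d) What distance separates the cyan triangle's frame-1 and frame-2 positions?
3.1

The cyan triangle moved from (7.5, 9.4) to (9.2, 6.8), a distance of √(1.7² + 2.6²) ≈ 3.1.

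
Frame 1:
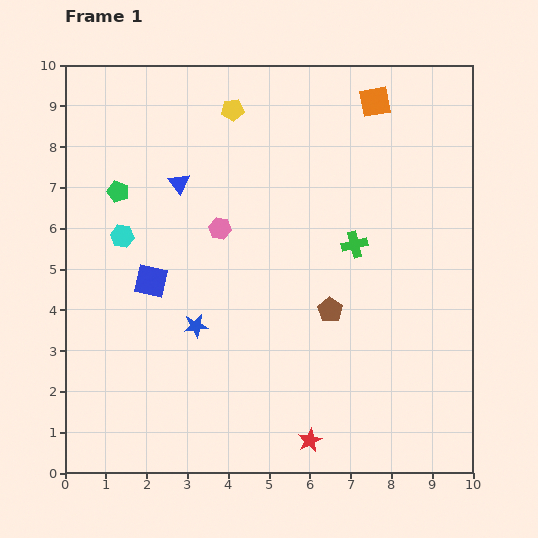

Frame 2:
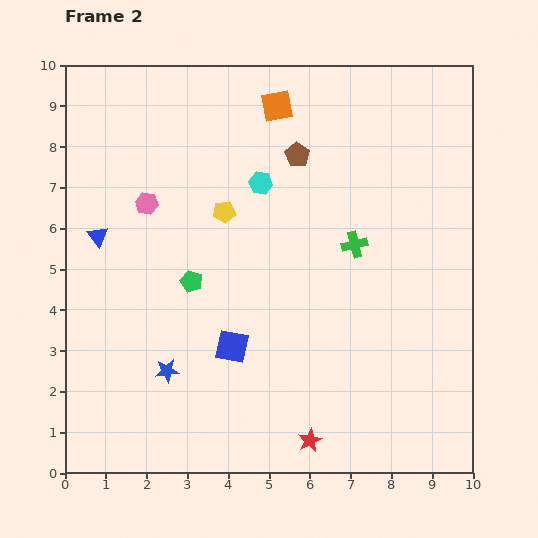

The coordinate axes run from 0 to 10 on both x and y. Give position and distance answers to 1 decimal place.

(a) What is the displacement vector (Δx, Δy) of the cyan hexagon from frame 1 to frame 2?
(3.4, 1.3)

The cyan hexagon was at (1.4, 5.8) in frame 1 and (4.8, 7.1) in frame 2.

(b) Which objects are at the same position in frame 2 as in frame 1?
the green cross, the red star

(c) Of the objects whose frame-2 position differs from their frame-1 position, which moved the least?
the blue star

(moved 1.3)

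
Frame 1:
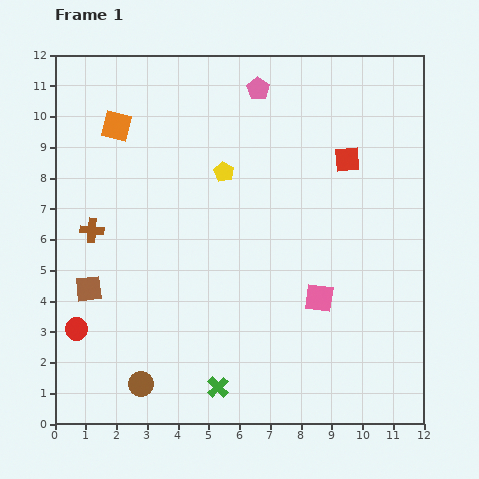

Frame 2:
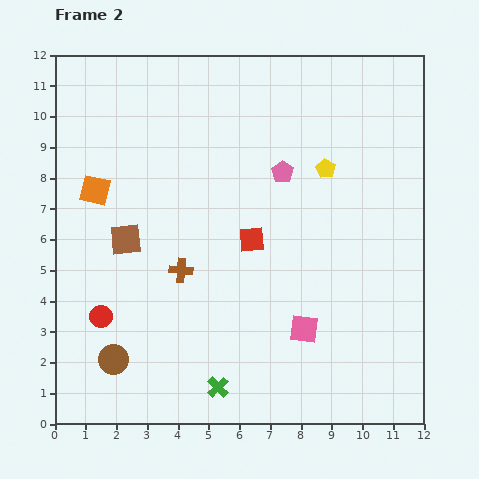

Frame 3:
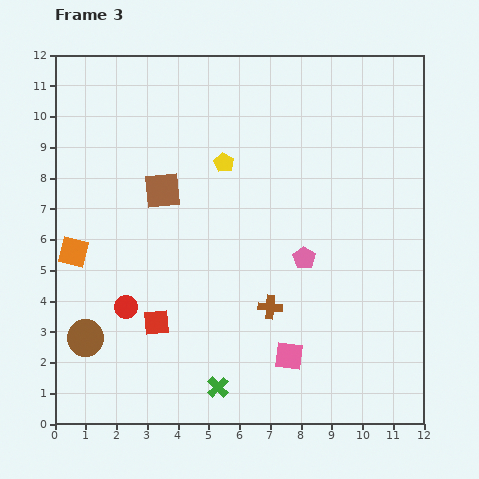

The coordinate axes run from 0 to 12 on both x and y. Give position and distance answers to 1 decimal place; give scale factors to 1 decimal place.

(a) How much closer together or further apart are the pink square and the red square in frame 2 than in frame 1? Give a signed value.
-1.2

Distance in frame 1: 4.6. Distance in frame 2: 3.4.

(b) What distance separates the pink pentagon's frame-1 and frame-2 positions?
2.8

The pink pentagon moved from (6.6, 10.9) to (7.4, 8.2), a distance of √(0.8² + 2.7²) ≈ 2.8.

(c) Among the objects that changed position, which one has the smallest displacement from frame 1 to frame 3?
the yellow pentagon

(moved 0.3)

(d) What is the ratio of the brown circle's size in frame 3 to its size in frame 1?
1.5×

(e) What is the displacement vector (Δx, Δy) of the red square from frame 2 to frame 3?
(-3.1, -2.7)

The red square was at (6.4, 6.0) in frame 2 and (3.3, 3.3) in frame 3.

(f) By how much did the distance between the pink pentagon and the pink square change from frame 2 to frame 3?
-1.9

Distance in frame 2: 5.1. Distance in frame 3: 3.2.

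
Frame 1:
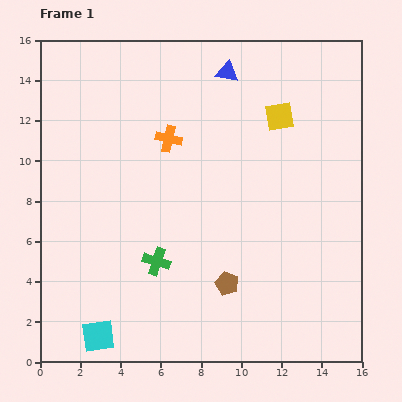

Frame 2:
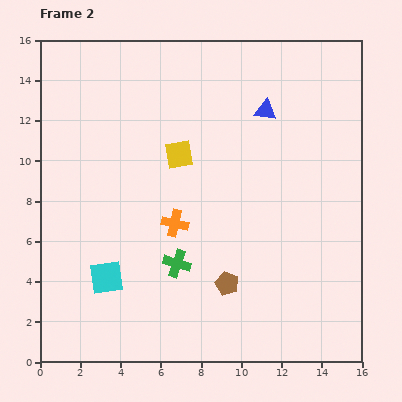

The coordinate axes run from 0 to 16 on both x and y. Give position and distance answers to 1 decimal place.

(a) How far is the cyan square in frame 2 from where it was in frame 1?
2.9

The cyan square moved from (2.9, 1.3) to (3.3, 4.2), a distance of √(0.4² + 2.9²) ≈ 2.9.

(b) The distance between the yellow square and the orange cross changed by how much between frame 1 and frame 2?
-2.2

Distance in frame 1: 5.6. Distance in frame 2: 3.4.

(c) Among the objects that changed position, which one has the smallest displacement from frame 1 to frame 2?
the green cross

(moved 1.0)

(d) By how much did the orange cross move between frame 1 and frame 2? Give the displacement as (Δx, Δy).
(0.3, -4.2)

The orange cross was at (6.4, 11.1) in frame 1 and (6.7, 6.9) in frame 2.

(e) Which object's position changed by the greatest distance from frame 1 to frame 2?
the yellow square

(moved 5.3; next 4.2)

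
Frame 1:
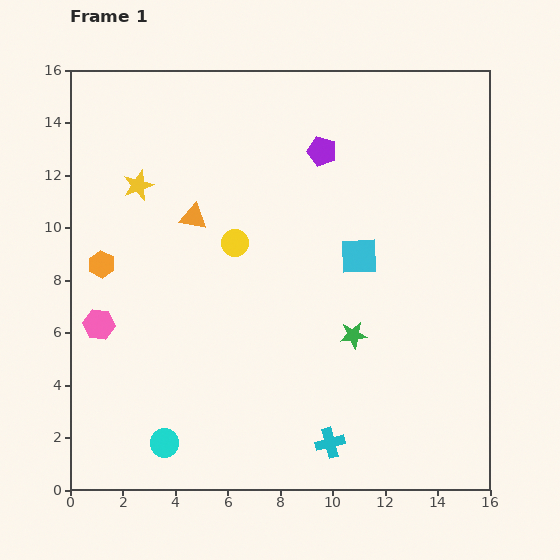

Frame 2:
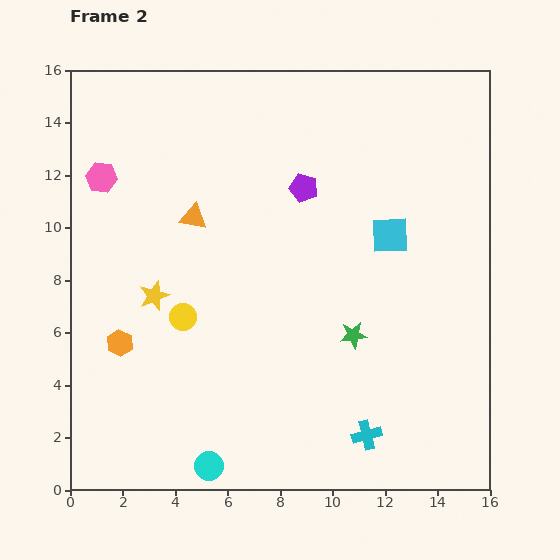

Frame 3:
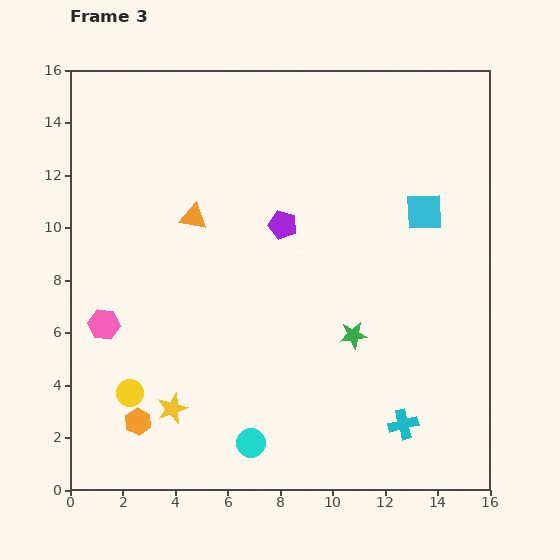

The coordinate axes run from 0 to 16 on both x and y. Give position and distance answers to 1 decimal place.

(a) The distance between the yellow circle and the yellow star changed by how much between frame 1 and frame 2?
-2.9

Distance in frame 1: 4.3. Distance in frame 2: 1.4.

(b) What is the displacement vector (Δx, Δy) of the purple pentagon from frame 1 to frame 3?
(-1.5, -2.8)

The purple pentagon was at (9.6, 12.9) in frame 1 and (8.1, 10.1) in frame 3.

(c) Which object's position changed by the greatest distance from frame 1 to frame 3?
the yellow star

(moved 8.6; next 7.0)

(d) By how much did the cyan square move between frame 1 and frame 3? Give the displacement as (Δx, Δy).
(2.5, 1.7)

The cyan square was at (11.0, 8.9) in frame 1 and (13.5, 10.6) in frame 3.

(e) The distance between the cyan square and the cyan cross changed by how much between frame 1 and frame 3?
+0.9

Distance in frame 1: 7.2. Distance in frame 3: 8.1.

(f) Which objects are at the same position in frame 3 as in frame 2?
the green star, the orange triangle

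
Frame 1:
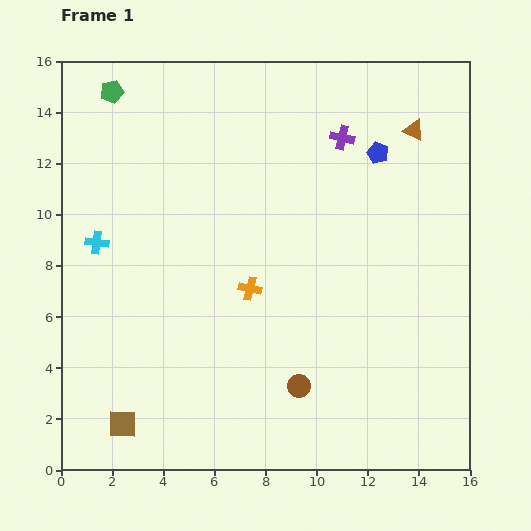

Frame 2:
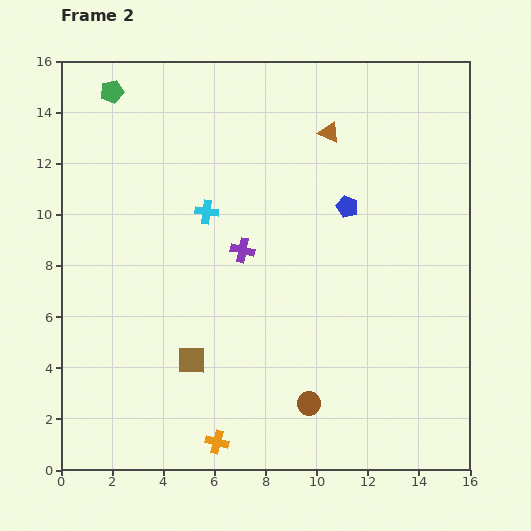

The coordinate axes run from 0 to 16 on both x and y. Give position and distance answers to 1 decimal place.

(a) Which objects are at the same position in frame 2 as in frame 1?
the green pentagon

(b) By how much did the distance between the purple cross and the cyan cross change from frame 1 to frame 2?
-8.3

Distance in frame 1: 10.4. Distance in frame 2: 2.1.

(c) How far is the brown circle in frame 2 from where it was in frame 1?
0.8

The brown circle moved from (9.3, 3.3) to (9.7, 2.6), a distance of √(0.4² + 0.7²) ≈ 0.8.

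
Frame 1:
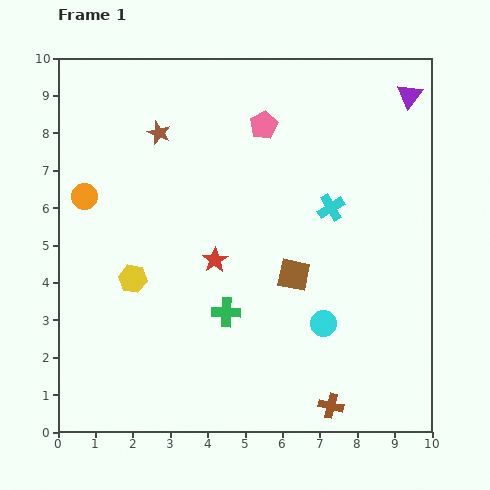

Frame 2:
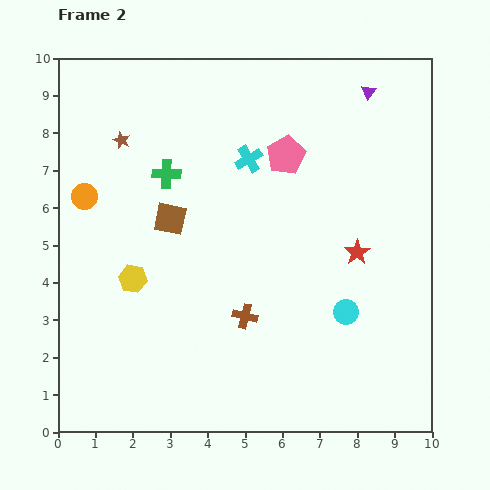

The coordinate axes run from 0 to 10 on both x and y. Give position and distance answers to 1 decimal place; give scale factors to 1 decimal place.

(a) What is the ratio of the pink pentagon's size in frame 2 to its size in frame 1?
1.4×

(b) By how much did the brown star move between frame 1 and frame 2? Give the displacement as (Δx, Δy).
(-1.0, -0.2)

The brown star was at (2.7, 8.0) in frame 1 and (1.7, 7.8) in frame 2.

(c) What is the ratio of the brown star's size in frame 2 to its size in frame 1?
0.7×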